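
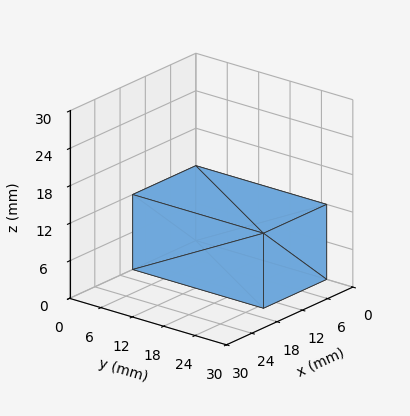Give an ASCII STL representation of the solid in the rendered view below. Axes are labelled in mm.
Reading the render: the shape is a rectangular box, roughly 15 × 25 mm footprint and 12 mm tall (dimensions read to the nearest mm from the axis ticks). For the STL, each face is triangulated and given an outward normal.

solid part
  facet normal 0.0000 0.0000 -1.0000
    outer loop
      vertex 15.000 25.000 0.000
      vertex 15.000 0.000 0.000
      vertex 0.000 0.000 0.000
    endloop
  endfacet
  facet normal 0.0000 0.0000 -1.0000
    outer loop
      vertex 0.000 25.000 0.000
      vertex 15.000 25.000 0.000
      vertex 0.000 0.000 0.000
    endloop
  endfacet
  facet normal 0.0000 0.0000 1.0000
    outer loop
      vertex 0.000 0.000 12.000
      vertex 15.000 0.000 12.000
      vertex 15.000 25.000 12.000
    endloop
  endfacet
  facet normal 0.0000 0.0000 1.0000
    outer loop
      vertex 0.000 0.000 12.000
      vertex 15.000 25.000 12.000
      vertex 0.000 25.000 12.000
    endloop
  endfacet
  facet normal 0.0000 -1.0000 0.0000
    outer loop
      vertex 0.000 0.000 0.000
      vertex 15.000 0.000 0.000
      vertex 15.000 0.000 12.000
    endloop
  endfacet
  facet normal 0.0000 -1.0000 0.0000
    outer loop
      vertex 0.000 0.000 0.000
      vertex 15.000 0.000 12.000
      vertex 0.000 0.000 12.000
    endloop
  endfacet
  facet normal 0.0000 1.0000 0.0000
    outer loop
      vertex 15.000 25.000 12.000
      vertex 15.000 25.000 0.000
      vertex 0.000 25.000 0.000
    endloop
  endfacet
  facet normal 0.0000 1.0000 0.0000
    outer loop
      vertex 0.000 25.000 12.000
      vertex 15.000 25.000 12.000
      vertex 0.000 25.000 0.000
    endloop
  endfacet
  facet normal -1.0000 0.0000 0.0000
    outer loop
      vertex 0.000 25.000 12.000
      vertex 0.000 25.000 0.000
      vertex 0.000 0.000 0.000
    endloop
  endfacet
  facet normal -1.0000 0.0000 0.0000
    outer loop
      vertex 0.000 0.000 12.000
      vertex 0.000 25.000 12.000
      vertex 0.000 0.000 0.000
    endloop
  endfacet
  facet normal 1.0000 0.0000 0.0000
    outer loop
      vertex 15.000 0.000 0.000
      vertex 15.000 25.000 0.000
      vertex 15.000 25.000 12.000
    endloop
  endfacet
  facet normal 1.0000 0.0000 0.0000
    outer loop
      vertex 15.000 0.000 0.000
      vertex 15.000 25.000 12.000
      vertex 15.000 0.000 12.000
    endloop
  endfacet
endsolid part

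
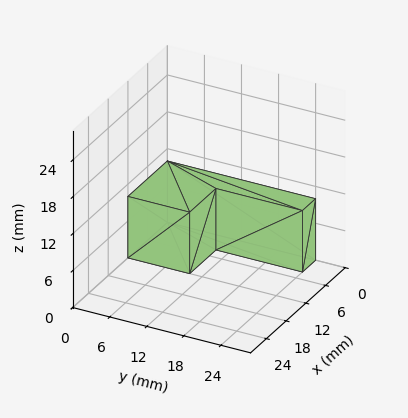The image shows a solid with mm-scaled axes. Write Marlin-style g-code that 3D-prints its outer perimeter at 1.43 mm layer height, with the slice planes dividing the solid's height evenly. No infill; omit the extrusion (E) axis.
Reading the render: the shape is an L-shaped prism: outer 12 × 24 mm, arm thicknesses ≈ 10 mm (horizontal) and 4 mm (vertical), extruded 10 mm in z (dimensions read to the nearest mm from the axis ticks). For the g-code, the solid's height is divided into equal slices at the stated Δz and each level perimeter traced with G1 moves after a G0 lift.

; perimeter-only toolpath
G21 ; units = mm
G90 ; absolute positioning
G28 ; home
; layer 1
G0 Z1.43
G0 X0.00 Y0.00
G1 X12.00 Y0.00
G1 X12.00 Y10.00
G1 X4.00 Y10.00
G1 X4.00 Y24.00
G1 X0.00 Y24.00
G1 X0.00 Y0.00
; layer 2
G0 Z2.86
G0 X0.00 Y0.00
G1 X12.00 Y0.00
G1 X12.00 Y10.00
G1 X4.00 Y10.00
G1 X4.00 Y24.00
G1 X0.00 Y24.00
G1 X0.00 Y0.00
; layer 3
G0 Z4.29
G0 X0.00 Y0.00
G1 X12.00 Y0.00
G1 X12.00 Y10.00
G1 X4.00 Y10.00
G1 X4.00 Y24.00
G1 X0.00 Y24.00
G1 X0.00 Y0.00
; layer 4
G0 Z5.71
G0 X0.00 Y0.00
G1 X12.00 Y0.00
G1 X12.00 Y10.00
G1 X4.00 Y10.00
G1 X4.00 Y24.00
G1 X0.00 Y24.00
G1 X0.00 Y0.00
; layer 5
G0 Z7.14
G0 X0.00 Y0.00
G1 X12.00 Y0.00
G1 X12.00 Y10.00
G1 X4.00 Y10.00
G1 X4.00 Y24.00
G1 X0.00 Y24.00
G1 X0.00 Y0.00
; layer 6
G0 Z8.57
G0 X0.00 Y0.00
G1 X12.00 Y0.00
G1 X12.00 Y10.00
G1 X4.00 Y10.00
G1 X4.00 Y24.00
G1 X0.00 Y24.00
G1 X0.00 Y0.00
; layer 7
G0 Z10.00
G0 X0.00 Y0.00
G1 X12.00 Y0.00
G1 X12.00 Y10.00
G1 X4.00 Y10.00
G1 X4.00 Y24.00
G1 X0.00 Y24.00
G1 X0.00 Y0.00
M2 ; end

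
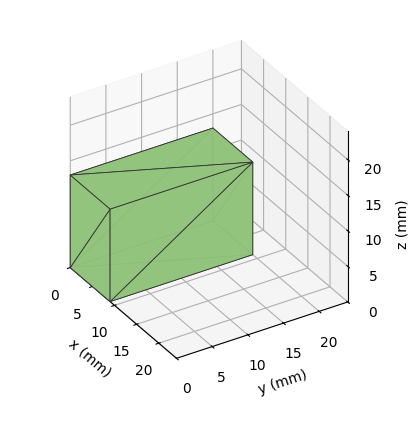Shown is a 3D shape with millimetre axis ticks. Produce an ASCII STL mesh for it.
Reading the render: the shape is a rectangular box, roughly 9 × 20 mm footprint and 13 mm tall (dimensions read to the nearest mm from the axis ticks). For the STL, each face is triangulated and given an outward normal.

solid part
  facet normal 0.0000 0.0000 -1.0000
    outer loop
      vertex 9.0 20.0 0.0
      vertex 9.0 0.0 0.0
      vertex 0.0 0.0 0.0
    endloop
  endfacet
  facet normal 0.0000 0.0000 -1.0000
    outer loop
      vertex 0.0 20.0 0.0
      vertex 9.0 20.0 0.0
      vertex 0.0 0.0 0.0
    endloop
  endfacet
  facet normal 0.0000 0.0000 1.0000
    outer loop
      vertex 0.0 0.0 13.0
      vertex 9.0 0.0 13.0
      vertex 9.0 20.0 13.0
    endloop
  endfacet
  facet normal 0.0000 0.0000 1.0000
    outer loop
      vertex 0.0 0.0 13.0
      vertex 9.0 20.0 13.0
      vertex 0.0 20.0 13.0
    endloop
  endfacet
  facet normal 0.0000 -1.0000 0.0000
    outer loop
      vertex 0.0 0.0 0.0
      vertex 9.0 0.0 0.0
      vertex 9.0 0.0 13.0
    endloop
  endfacet
  facet normal 0.0000 -1.0000 0.0000
    outer loop
      vertex 0.0 0.0 0.0
      vertex 9.0 0.0 13.0
      vertex 0.0 0.0 13.0
    endloop
  endfacet
  facet normal 0.0000 1.0000 0.0000
    outer loop
      vertex 9.0 20.0 13.0
      vertex 9.0 20.0 0.0
      vertex 0.0 20.0 0.0
    endloop
  endfacet
  facet normal 0.0000 1.0000 0.0000
    outer loop
      vertex 0.0 20.0 13.0
      vertex 9.0 20.0 13.0
      vertex 0.0 20.0 0.0
    endloop
  endfacet
  facet normal -1.0000 0.0000 0.0000
    outer loop
      vertex 0.0 20.0 13.0
      vertex 0.0 20.0 0.0
      vertex 0.0 0.0 0.0
    endloop
  endfacet
  facet normal -1.0000 0.0000 0.0000
    outer loop
      vertex 0.0 0.0 13.0
      vertex 0.0 20.0 13.0
      vertex 0.0 0.0 0.0
    endloop
  endfacet
  facet normal 1.0000 0.0000 0.0000
    outer loop
      vertex 9.0 0.0 0.0
      vertex 9.0 20.0 0.0
      vertex 9.0 20.0 13.0
    endloop
  endfacet
  facet normal 1.0000 0.0000 0.0000
    outer loop
      vertex 9.0 0.0 0.0
      vertex 9.0 20.0 13.0
      vertex 9.0 0.0 13.0
    endloop
  endfacet
endsolid part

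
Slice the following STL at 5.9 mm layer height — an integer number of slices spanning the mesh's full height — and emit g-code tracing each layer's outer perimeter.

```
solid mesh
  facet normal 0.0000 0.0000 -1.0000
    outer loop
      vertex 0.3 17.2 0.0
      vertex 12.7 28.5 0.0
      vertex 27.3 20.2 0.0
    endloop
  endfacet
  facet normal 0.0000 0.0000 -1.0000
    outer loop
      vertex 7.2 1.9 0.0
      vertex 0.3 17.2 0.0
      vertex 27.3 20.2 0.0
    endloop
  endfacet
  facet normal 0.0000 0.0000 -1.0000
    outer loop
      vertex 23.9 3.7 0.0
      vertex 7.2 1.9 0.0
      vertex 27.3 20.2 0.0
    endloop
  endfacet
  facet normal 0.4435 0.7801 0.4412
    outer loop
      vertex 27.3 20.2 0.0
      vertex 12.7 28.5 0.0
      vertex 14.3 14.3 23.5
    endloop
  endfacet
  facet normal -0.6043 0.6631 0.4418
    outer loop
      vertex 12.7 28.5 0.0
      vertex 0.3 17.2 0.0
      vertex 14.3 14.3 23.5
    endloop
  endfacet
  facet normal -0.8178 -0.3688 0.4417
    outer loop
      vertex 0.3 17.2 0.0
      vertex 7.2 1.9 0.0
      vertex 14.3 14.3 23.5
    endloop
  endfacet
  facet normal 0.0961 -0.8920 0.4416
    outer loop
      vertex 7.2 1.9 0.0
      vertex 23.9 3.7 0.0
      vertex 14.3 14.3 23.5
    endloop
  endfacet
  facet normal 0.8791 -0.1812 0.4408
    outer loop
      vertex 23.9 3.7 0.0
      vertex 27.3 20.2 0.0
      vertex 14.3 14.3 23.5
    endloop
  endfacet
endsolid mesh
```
; perimeter-only toolpath
G21 ; units = mm
G90 ; absolute positioning
G28 ; home
; layer 1
G0 Z5.9
G0 X24.1 Y18.7
G1 X13.1 Y24.9
G1 X3.8 Y16.5
G1 X9.0 Y5.0
G1 X21.5 Y6.4
G1 X24.1 Y18.7
; layer 2
G0 Z11.8
G0 X20.8 Y17.2
G1 X13.5 Y21.4
G1 X7.3 Y15.8
G1 X10.8 Y8.1
G1 X19.1 Y9.0
G1 X20.8 Y17.2
; layer 3
G0 Z17.6
G0 X17.6 Y15.8
G1 X13.9 Y17.9
G1 X10.8 Y15.0
G1 X12.5 Y11.2
G1 X16.7 Y11.7
G1 X17.6 Y15.8
M2 ; end

The solid is a regular 5-sided pyramid, base circumscribed radius ≈ 14.3 mm, apex at z ≈ 23.5 mm. Slicing at Δz = 5.9 mm — 4 equal slices spanning the solid's height, so layer i sits at z = i·h/4 — gives 3 non-empty perimeters. Each is a 5-segment closed polygon; G0 lifts to the layer z and rapids to the start vertex, then G1 traces the edges. The cross-section shrinks linearly with z (the slice at the apex is degenerate and omitted).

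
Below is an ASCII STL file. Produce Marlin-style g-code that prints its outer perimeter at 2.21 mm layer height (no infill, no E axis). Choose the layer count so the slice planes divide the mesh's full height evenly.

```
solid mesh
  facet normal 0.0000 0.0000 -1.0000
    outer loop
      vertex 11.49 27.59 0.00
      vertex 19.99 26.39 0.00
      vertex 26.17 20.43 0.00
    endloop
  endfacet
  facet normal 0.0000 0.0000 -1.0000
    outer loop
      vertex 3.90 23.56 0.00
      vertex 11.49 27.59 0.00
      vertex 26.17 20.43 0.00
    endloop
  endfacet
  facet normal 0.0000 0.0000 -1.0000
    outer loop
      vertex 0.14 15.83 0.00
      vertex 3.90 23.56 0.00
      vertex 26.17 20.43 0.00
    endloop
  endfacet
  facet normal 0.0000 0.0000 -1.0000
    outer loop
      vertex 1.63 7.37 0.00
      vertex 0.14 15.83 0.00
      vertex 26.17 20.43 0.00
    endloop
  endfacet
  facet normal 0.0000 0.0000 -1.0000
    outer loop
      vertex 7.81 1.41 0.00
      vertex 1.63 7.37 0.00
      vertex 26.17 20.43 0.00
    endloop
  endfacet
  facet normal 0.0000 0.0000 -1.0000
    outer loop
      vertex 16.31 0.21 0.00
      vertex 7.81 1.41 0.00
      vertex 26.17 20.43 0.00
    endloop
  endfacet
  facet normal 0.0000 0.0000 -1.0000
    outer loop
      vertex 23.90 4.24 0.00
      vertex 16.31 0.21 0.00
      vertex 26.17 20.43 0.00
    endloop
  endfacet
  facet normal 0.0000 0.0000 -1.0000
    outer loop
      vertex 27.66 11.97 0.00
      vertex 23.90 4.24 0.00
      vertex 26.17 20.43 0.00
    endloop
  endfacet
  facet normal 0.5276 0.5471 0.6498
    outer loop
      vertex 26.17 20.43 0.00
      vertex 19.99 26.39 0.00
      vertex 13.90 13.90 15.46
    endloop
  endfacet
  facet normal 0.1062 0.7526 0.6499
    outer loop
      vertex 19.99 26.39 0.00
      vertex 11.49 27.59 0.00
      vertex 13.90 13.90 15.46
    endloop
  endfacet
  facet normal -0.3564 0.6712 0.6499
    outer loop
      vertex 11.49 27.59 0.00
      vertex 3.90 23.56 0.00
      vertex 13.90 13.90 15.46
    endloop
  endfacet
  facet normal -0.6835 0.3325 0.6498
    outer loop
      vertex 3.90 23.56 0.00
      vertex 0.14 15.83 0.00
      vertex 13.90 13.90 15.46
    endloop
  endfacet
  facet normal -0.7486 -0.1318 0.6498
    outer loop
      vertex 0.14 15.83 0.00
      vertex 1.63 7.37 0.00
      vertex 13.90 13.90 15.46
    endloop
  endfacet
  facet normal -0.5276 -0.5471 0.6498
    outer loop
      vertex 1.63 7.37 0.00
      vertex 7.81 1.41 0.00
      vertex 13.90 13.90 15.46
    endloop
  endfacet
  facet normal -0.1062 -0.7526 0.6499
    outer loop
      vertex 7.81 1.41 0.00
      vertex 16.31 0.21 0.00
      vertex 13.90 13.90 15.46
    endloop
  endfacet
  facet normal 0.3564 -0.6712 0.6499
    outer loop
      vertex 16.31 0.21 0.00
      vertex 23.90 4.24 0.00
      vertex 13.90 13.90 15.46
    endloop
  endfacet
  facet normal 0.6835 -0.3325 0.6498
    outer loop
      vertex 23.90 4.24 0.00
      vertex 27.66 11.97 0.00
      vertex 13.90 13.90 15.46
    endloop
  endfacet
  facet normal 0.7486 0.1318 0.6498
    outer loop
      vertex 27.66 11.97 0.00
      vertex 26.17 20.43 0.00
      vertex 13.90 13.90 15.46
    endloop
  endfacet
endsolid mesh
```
; perimeter-only toolpath
G21 ; units = mm
G90 ; absolute positioning
G28 ; home
; layer 1
G0 Z2.21
G0 X24.42 Y19.50
G1 X19.12 Y24.61
G1 X11.83 Y25.63
G1 X5.33 Y22.18
G1 X2.11 Y15.55
G1 X3.38 Y8.30
G1 X8.68 Y3.19
G1 X15.97 Y2.17
G1 X22.47 Y5.62
G1 X25.69 Y12.25
G1 X24.42 Y19.50
; layer 2
G0 Z4.42
G0 X22.66 Y18.56
G1 X18.25 Y22.82
G1 X12.18 Y23.68
G1 X6.76 Y20.80
G1 X4.07 Y15.28
G1 X5.14 Y9.24
G1 X9.55 Y4.98
G1 X15.62 Y4.12
G1 X21.04 Y7.00
G1 X23.73 Y12.52
G1 X22.66 Y18.56
; layer 3
G0 Z6.63
G0 X20.91 Y17.63
G1 X17.38 Y21.04
G1 X12.52 Y21.72
G1 X8.19 Y19.42
G1 X6.04 Y15.00
G1 X6.89 Y10.17
G1 X10.42 Y6.76
G1 X15.28 Y6.08
G1 X19.61 Y8.38
G1 X21.76 Y12.80
G1 X20.91 Y17.63
; layer 4
G0 Z8.83
G0 X19.16 Y16.70
G1 X16.51 Y19.25
G1 X12.87 Y19.77
G1 X9.61 Y18.04
G1 X8.00 Y14.73
G1 X8.64 Y11.10
G1 X11.29 Y8.55
G1 X14.93 Y8.03
G1 X18.19 Y9.76
G1 X19.80 Y13.07
G1 X19.16 Y16.70
; layer 5
G0 Z11.04
G0 X17.41 Y15.77
G1 X15.64 Y17.47
G1 X13.21 Y17.81
G1 X11.04 Y16.66
G1 X9.97 Y14.45
G1 X10.39 Y12.03
G1 X12.16 Y10.33
G1 X14.59 Y9.99
G1 X16.76 Y11.14
G1 X17.83 Y13.35
G1 X17.41 Y15.77
; layer 6
G0 Z13.25
G0 X15.65 Y14.83
G1 X14.77 Y15.68
G1 X13.56 Y15.86
G1 X12.47 Y15.28
G1 X11.93 Y14.18
G1 X12.15 Y12.97
G1 X13.03 Y12.12
G1 X14.24 Y11.94
G1 X15.33 Y12.52
G1 X15.87 Y13.62
G1 X15.65 Y14.83
M2 ; end

The solid is a regular 10-sided pyramid, base circumscribed radius ≈ 13.9 mm, apex at z ≈ 15.5 mm. Slicing at Δz = 2.21 mm — 7 equal slices spanning the solid's height, so layer i sits at z = i·h/7 — gives 6 non-empty perimeters. Each is a 10-segment closed polygon; G0 lifts to the layer z and rapids to the start vertex, then G1 traces the edges. The cross-section shrinks linearly with z (the slice at the apex is degenerate and omitted).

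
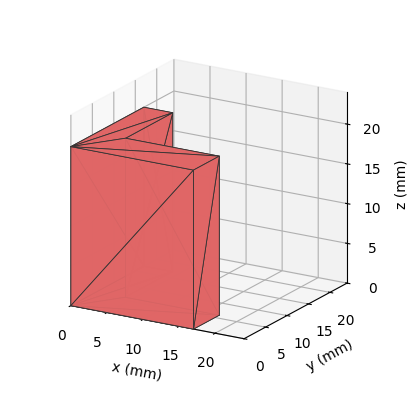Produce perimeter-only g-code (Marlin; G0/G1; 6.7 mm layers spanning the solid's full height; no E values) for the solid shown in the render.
Reading the render: the shape is an L-shaped prism: outer 17 × 17 mm, arm thicknesses ≈ 6 mm (horizontal) and 4 mm (vertical), extruded 20 mm in z (dimensions read to the nearest mm from the axis ticks). For the g-code, the solid's height is divided into equal slices at the stated Δz and each level perimeter traced with G1 moves after a G0 lift.

; perimeter-only toolpath
G21 ; units = mm
G90 ; absolute positioning
G28 ; home
; layer 1
G0 Z6.7
G0 X0.0 Y0.0
G1 X17.0 Y0.0
G1 X17.0 Y6.0
G1 X4.0 Y6.0
G1 X4.0 Y17.0
G1 X0.0 Y17.0
G1 X0.0 Y0.0
; layer 2
G0 Z13.3
G0 X0.0 Y0.0
G1 X17.0 Y0.0
G1 X17.0 Y6.0
G1 X4.0 Y6.0
G1 X4.0 Y17.0
G1 X0.0 Y17.0
G1 X0.0 Y0.0
; layer 3
G0 Z20.0
G0 X0.0 Y0.0
G1 X17.0 Y0.0
G1 X17.0 Y6.0
G1 X4.0 Y6.0
G1 X4.0 Y17.0
G1 X0.0 Y17.0
G1 X0.0 Y0.0
M2 ; end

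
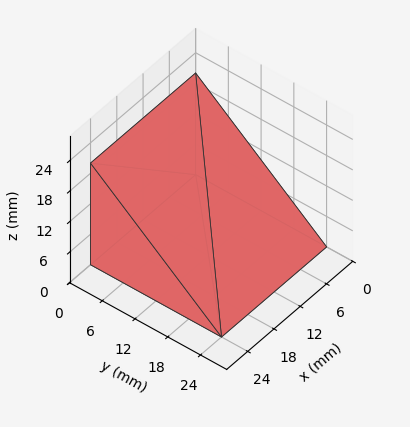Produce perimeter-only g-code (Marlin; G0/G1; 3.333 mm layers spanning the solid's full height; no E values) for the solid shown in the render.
Reading the render: the shape is a wedge (ramp): 24 × 24 mm base, rising to 20 mm along the y=0 edge and sloping linearly to z=0 at y=24 (dimensions read to the nearest mm from the axis ticks). For the g-code, the solid's height is divided into equal slices at the stated Δz and each level perimeter traced with G1 moves after a G0 lift.

; perimeter-only toolpath
G21 ; units = mm
G90 ; absolute positioning
G28 ; home
; layer 1
G0 Z3.333
G0 X0.000 Y0.000
G1 X24.000 Y0.000
G1 X24.000 Y20.000
G1 X0.000 Y20.000
G1 X0.000 Y0.000
; layer 2
G0 Z6.667
G0 X0.000 Y0.000
G1 X24.000 Y0.000
G1 X24.000 Y16.000
G1 X0.000 Y16.000
G1 X0.000 Y0.000
; layer 3
G0 Z10.000
G0 X0.000 Y0.000
G1 X24.000 Y0.000
G1 X24.000 Y12.000
G1 X0.000 Y12.000
G1 X0.000 Y0.000
; layer 4
G0 Z13.333
G0 X0.000 Y0.000
G1 X24.000 Y0.000
G1 X24.000 Y8.000
G1 X0.000 Y8.000
G1 X0.000 Y0.000
; layer 5
G0 Z16.667
G0 X0.000 Y0.000
G1 X24.000 Y0.000
G1 X24.000 Y4.000
G1 X0.000 Y4.000
G1 X0.000 Y0.000
M2 ; end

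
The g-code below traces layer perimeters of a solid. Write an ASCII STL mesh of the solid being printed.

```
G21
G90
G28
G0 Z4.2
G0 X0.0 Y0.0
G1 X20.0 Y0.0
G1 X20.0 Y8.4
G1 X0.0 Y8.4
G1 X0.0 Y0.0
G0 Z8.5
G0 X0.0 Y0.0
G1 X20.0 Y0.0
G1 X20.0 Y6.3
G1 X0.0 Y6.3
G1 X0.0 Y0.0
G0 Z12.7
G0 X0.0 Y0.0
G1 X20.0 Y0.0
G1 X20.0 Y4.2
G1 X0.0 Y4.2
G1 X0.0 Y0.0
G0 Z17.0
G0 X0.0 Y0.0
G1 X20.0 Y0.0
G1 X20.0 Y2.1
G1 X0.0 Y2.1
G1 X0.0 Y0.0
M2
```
solid part
  facet normal 0.0000 0.0000 -1.0000
    outer loop
      vertex 20.0 10.5 0.0
      vertex 20.0 0.0 0.0
      vertex 0.0 0.0 0.0
    endloop
  endfacet
  facet normal 0.0000 0.0000 -1.0000
    outer loop
      vertex 0.0 10.5 0.0
      vertex 20.0 10.5 0.0
      vertex 0.0 0.0 0.0
    endloop
  endfacet
  facet normal 0.0000 -1.0000 0.0000
    outer loop
      vertex 0.0 0.0 0.0
      vertex 20.0 0.0 0.0
      vertex 20.0 0.0 21.2
    endloop
  endfacet
  facet normal 0.0000 -1.0000 0.0000
    outer loop
      vertex 0.0 0.0 0.0
      vertex 20.0 0.0 21.2
      vertex 0.0 0.0 21.2
    endloop
  endfacet
  facet normal 0.0000 0.8961 0.4438
    outer loop
      vertex 0.0 0.0 21.2
      vertex 20.0 0.0 21.2
      vertex 20.0 10.5 0.0
    endloop
  endfacet
  facet normal 0.0000 0.8961 0.4438
    outer loop
      vertex 0.0 0.0 21.2
      vertex 20.0 10.5 0.0
      vertex 0.0 10.5 0.0
    endloop
  endfacet
  facet normal -1.0000 0.0000 0.0000
    outer loop
      vertex 0.0 0.0 21.2
      vertex 0.0 10.5 0.0
      vertex 0.0 0.0 0.0
    endloop
  endfacet
  facet normal 1.0000 0.0000 0.0000
    outer loop
      vertex 20.0 0.0 0.0
      vertex 20.0 10.5 0.0
      vertex 20.0 0.0 21.2
    endloop
  endfacet
endsolid part

The G0 Z moves step by Δz≈4.2 mm. The G1 loops shrink linearly with z, so the solid tapers from its base footprint up to z≈21.2. Closing with a flat bottom cap and the tapered top and triangulating gives 8 facets — a wedge (ramp): 20 × 10.5 mm base, rising to 21.2 mm along the y=0 edge and sloping linearly to z=0 at y=10.5.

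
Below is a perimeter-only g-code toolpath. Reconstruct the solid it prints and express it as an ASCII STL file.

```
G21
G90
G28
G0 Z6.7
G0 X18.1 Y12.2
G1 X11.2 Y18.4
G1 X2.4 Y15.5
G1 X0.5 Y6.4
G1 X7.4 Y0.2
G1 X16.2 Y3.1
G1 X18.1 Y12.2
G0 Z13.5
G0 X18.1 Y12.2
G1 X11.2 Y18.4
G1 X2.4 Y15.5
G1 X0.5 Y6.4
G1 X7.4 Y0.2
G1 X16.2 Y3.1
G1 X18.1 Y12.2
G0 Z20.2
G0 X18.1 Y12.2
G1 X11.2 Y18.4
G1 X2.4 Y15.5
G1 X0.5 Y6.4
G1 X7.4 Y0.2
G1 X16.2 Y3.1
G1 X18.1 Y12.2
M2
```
solid part
  facet normal 0.0000 0.0000 -1.0000
    outer loop
      vertex 2.4 15.5 0.0
      vertex 11.2 18.4 0.0
      vertex 18.1 12.2 0.0
    endloop
  endfacet
  facet normal 0.0000 0.0000 -1.0000
    outer loop
      vertex 0.5 6.4 0.0
      vertex 2.4 15.5 0.0
      vertex 18.1 12.2 0.0
    endloop
  endfacet
  facet normal 0.0000 0.0000 -1.0000
    outer loop
      vertex 7.4 0.2 0.0
      vertex 0.5 6.4 0.0
      vertex 18.1 12.2 0.0
    endloop
  endfacet
  facet normal 0.0000 0.0000 -1.0000
    outer loop
      vertex 16.2 3.1 0.0
      vertex 7.4 0.2 0.0
      vertex 18.1 12.2 0.0
    endloop
  endfacet
  facet normal 0.0000 0.0000 1.0000
    outer loop
      vertex 18.1 12.2 20.2
      vertex 11.2 18.4 20.2
      vertex 2.4 15.5 20.2
    endloop
  endfacet
  facet normal 0.0000 0.0000 1.0000
    outer loop
      vertex 18.1 12.2 20.2
      vertex 2.4 15.5 20.2
      vertex 0.5 6.4 20.2
    endloop
  endfacet
  facet normal 0.0000 0.0000 1.0000
    outer loop
      vertex 18.1 12.2 20.2
      vertex 0.5 6.4 20.2
      vertex 7.4 0.2 20.2
    endloop
  endfacet
  facet normal 0.0000 0.0000 1.0000
    outer loop
      vertex 18.1 12.2 20.2
      vertex 7.4 0.2 20.2
      vertex 16.2 3.1 20.2
    endloop
  endfacet
  facet normal 0.6684 0.7438 0.0000
    outer loop
      vertex 18.1 12.2 0.0
      vertex 11.2 18.4 0.0
      vertex 11.2 18.4 20.2
    endloop
  endfacet
  facet normal 0.6684 0.7438 0.0000
    outer loop
      vertex 18.1 12.2 0.0
      vertex 11.2 18.4 20.2
      vertex 18.1 12.2 20.2
    endloop
  endfacet
  facet normal -0.3130 0.9498 0.0000
    outer loop
      vertex 11.2 18.4 0.0
      vertex 2.4 15.5 0.0
      vertex 2.4 15.5 20.2
    endloop
  endfacet
  facet normal -0.3130 0.9498 0.0000
    outer loop
      vertex 11.2 18.4 0.0
      vertex 2.4 15.5 20.2
      vertex 11.2 18.4 20.2
    endloop
  endfacet
  facet normal -0.9789 0.2044 0.0000
    outer loop
      vertex 2.4 15.5 0.0
      vertex 0.5 6.4 0.0
      vertex 0.5 6.4 20.2
    endloop
  endfacet
  facet normal -0.9789 0.2044 0.0000
    outer loop
      vertex 2.4 15.5 0.0
      vertex 0.5 6.4 20.2
      vertex 2.4 15.5 20.2
    endloop
  endfacet
  facet normal -0.6684 -0.7438 0.0000
    outer loop
      vertex 0.5 6.4 0.0
      vertex 7.4 0.2 0.0
      vertex 7.4 0.2 20.2
    endloop
  endfacet
  facet normal -0.6684 -0.7438 0.0000
    outer loop
      vertex 0.5 6.4 0.0
      vertex 7.4 0.2 20.2
      vertex 0.5 6.4 20.2
    endloop
  endfacet
  facet normal 0.3130 -0.9498 0.0000
    outer loop
      vertex 7.4 0.2 0.0
      vertex 16.2 3.1 0.0
      vertex 16.2 3.1 20.2
    endloop
  endfacet
  facet normal 0.3130 -0.9498 0.0000
    outer loop
      vertex 7.4 0.2 0.0
      vertex 16.2 3.1 20.2
      vertex 7.4 0.2 20.2
    endloop
  endfacet
  facet normal 0.9789 -0.2044 0.0000
    outer loop
      vertex 16.2 3.1 0.0
      vertex 18.1 12.2 0.0
      vertex 18.1 12.2 20.2
    endloop
  endfacet
  facet normal 0.9789 -0.2044 0.0000
    outer loop
      vertex 16.2 3.1 0.0
      vertex 18.1 12.2 20.2
      vertex 16.2 3.1 20.2
    endloop
  endfacet
endsolid part

The G0 Z moves step by Δz≈6.7 mm. Every layer's G1 loop is the same polygon, so the solid is a straight extrusion of it from z=0 to z≈20.2. Closing with flat bottom and top caps and triangulating gives 20 facets — a regular 6-sided prism (a cylinder approximated with 6 flat sides), circumscribed radius ≈ 9.3 mm, height ≈ 20.2 mm.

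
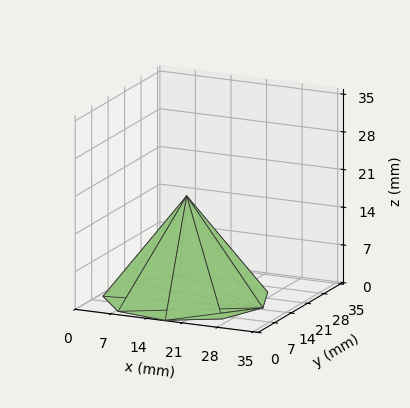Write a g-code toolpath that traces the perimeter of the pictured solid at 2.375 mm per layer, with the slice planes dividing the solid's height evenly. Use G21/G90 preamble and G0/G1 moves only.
Reading the render: the shape is a regular 9-sided pyramid, base circumscribed radius ≈ 15 mm, apex at z ≈ 19 mm (dimensions read to the nearest mm from the axis ticks). For the g-code, the solid's height is divided into equal slices at the stated Δz and each level perimeter traced with G1 moves after a G0 lift.

; perimeter-only toolpath
G21 ; units = mm
G90 ; absolute positioning
G28 ; home
; layer 1
G0 Z2.375
G0 X28.125 Y15.000
G1 X25.055 Y23.437
G1 X17.279 Y27.925
G1 X8.438 Y26.366
G1 X2.667 Y19.489
G1 X2.667 Y10.511
G1 X8.438 Y3.634
G1 X17.279 Y2.075
G1 X25.055 Y6.563
G1 X28.125 Y15.000
; layer 2
G0 Z4.750
G0 X26.250 Y15.000
G1 X23.618 Y22.232
G1 X16.954 Y26.079
G1 X9.375 Y24.742
G1 X4.429 Y18.848
G1 X4.429 Y11.152
G1 X9.375 Y5.258
G1 X16.954 Y3.921
G1 X23.618 Y7.768
G1 X26.250 Y15.000
; layer 3
G0 Z7.125
G0 X24.375 Y15.000
G1 X22.182 Y21.026
G1 X16.628 Y24.232
G1 X10.312 Y23.119
G1 X6.191 Y18.206
G1 X6.191 Y11.794
G1 X10.312 Y6.881
G1 X16.628 Y5.768
G1 X22.182 Y8.974
G1 X24.375 Y15.000
; layer 4
G0 Z9.500
G0 X22.500 Y15.000
G1 X20.745 Y19.821
G1 X16.303 Y22.386
G1 X11.250 Y21.495
G1 X7.952 Y17.565
G1 X7.952 Y12.435
G1 X11.250 Y8.505
G1 X16.303 Y7.614
G1 X20.745 Y10.179
G1 X22.500 Y15.000
; layer 5
G0 Z11.875
G0 X20.625 Y15.000
G1 X19.309 Y18.616
G1 X15.977 Y20.540
G1 X12.188 Y19.871
G1 X9.714 Y16.924
G1 X9.714 Y13.076
G1 X12.188 Y10.129
G1 X15.977 Y9.460
G1 X19.309 Y11.384
G1 X20.625 Y15.000
; layer 6
G0 Z14.250
G0 X18.750 Y15.000
G1 X17.873 Y17.410
G1 X15.651 Y18.693
G1 X13.125 Y18.247
G1 X11.476 Y16.282
G1 X11.476 Y13.717
G1 X13.125 Y11.752
G1 X15.651 Y11.307
G1 X17.873 Y12.589
G1 X18.750 Y15.000
; layer 7
G0 Z16.625
G0 X16.875 Y15.000
G1 X16.436 Y16.205
G1 X15.326 Y16.846
G1 X14.062 Y16.624
G1 X13.238 Y15.641
G1 X13.238 Y14.359
G1 X14.062 Y13.376
G1 X15.326 Y13.153
G1 X16.436 Y13.795
G1 X16.875 Y15.000
M2 ; end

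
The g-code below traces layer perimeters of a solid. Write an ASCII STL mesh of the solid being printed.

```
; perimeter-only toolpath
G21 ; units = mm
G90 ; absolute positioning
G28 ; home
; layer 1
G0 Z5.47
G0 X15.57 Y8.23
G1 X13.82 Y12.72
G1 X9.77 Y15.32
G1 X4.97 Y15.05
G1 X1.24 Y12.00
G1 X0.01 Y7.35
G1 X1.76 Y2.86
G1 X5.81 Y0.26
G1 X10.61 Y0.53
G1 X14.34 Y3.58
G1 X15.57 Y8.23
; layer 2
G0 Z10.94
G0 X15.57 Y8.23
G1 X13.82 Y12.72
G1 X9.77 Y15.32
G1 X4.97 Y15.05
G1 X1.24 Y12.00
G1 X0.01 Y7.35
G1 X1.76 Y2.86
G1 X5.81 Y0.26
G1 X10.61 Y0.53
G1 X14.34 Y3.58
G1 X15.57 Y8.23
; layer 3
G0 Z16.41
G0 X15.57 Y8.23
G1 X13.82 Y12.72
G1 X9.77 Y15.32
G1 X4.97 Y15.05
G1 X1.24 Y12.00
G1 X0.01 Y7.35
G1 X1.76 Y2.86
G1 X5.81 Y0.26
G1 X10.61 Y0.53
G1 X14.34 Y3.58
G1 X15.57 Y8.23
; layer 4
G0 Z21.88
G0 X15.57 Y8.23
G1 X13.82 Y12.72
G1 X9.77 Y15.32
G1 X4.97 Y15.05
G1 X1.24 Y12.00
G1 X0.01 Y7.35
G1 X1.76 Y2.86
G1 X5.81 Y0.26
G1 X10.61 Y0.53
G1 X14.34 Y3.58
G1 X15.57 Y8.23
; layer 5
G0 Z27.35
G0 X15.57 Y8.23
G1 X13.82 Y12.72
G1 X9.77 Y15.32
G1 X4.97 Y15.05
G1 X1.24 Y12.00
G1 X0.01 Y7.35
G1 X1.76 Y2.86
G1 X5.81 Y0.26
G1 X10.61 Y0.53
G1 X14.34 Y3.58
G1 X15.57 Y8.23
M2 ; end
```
solid part
  facet normal 0.0000 0.0000 -1.0000
    outer loop
      vertex 9.77 15.32 0.00
      vertex 13.82 12.72 0.00
      vertex 15.57 8.23 0.00
    endloop
  endfacet
  facet normal 0.0000 0.0000 -1.0000
    outer loop
      vertex 4.97 15.05 0.00
      vertex 9.77 15.32 0.00
      vertex 15.57 8.23 0.00
    endloop
  endfacet
  facet normal 0.0000 0.0000 -1.0000
    outer loop
      vertex 1.24 12.00 0.00
      vertex 4.97 15.05 0.00
      vertex 15.57 8.23 0.00
    endloop
  endfacet
  facet normal 0.0000 0.0000 -1.0000
    outer loop
      vertex 0.01 7.35 0.00
      vertex 1.24 12.00 0.00
      vertex 15.57 8.23 0.00
    endloop
  endfacet
  facet normal 0.0000 0.0000 -1.0000
    outer loop
      vertex 1.76 2.86 0.00
      vertex 0.01 7.35 0.00
      vertex 15.57 8.23 0.00
    endloop
  endfacet
  facet normal 0.0000 0.0000 -1.0000
    outer loop
      vertex 5.81 0.26 0.00
      vertex 1.76 2.86 0.00
      vertex 15.57 8.23 0.00
    endloop
  endfacet
  facet normal 0.0000 0.0000 -1.0000
    outer loop
      vertex 10.61 0.53 0.00
      vertex 5.81 0.26 0.00
      vertex 15.57 8.23 0.00
    endloop
  endfacet
  facet normal 0.0000 0.0000 -1.0000
    outer loop
      vertex 14.34 3.58 0.00
      vertex 10.61 0.53 0.00
      vertex 15.57 8.23 0.00
    endloop
  endfacet
  facet normal 0.0000 0.0000 1.0000
    outer loop
      vertex 15.57 8.23 27.35
      vertex 13.82 12.72 27.35
      vertex 9.77 15.32 27.35
    endloop
  endfacet
  facet normal 0.0000 0.0000 1.0000
    outer loop
      vertex 15.57 8.23 27.35
      vertex 9.77 15.32 27.35
      vertex 4.97 15.05 27.35
    endloop
  endfacet
  facet normal 0.0000 0.0000 1.0000
    outer loop
      vertex 15.57 8.23 27.35
      vertex 4.97 15.05 27.35
      vertex 1.24 12.00 27.35
    endloop
  endfacet
  facet normal 0.0000 0.0000 1.0000
    outer loop
      vertex 15.57 8.23 27.35
      vertex 1.24 12.00 27.35
      vertex 0.01 7.35 27.35
    endloop
  endfacet
  facet normal 0.0000 0.0000 1.0000
    outer loop
      vertex 15.57 8.23 27.35
      vertex 0.01 7.35 27.35
      vertex 1.76 2.86 27.35
    endloop
  endfacet
  facet normal 0.0000 0.0000 1.0000
    outer loop
      vertex 15.57 8.23 27.35
      vertex 1.76 2.86 27.35
      vertex 5.81 0.26 27.35
    endloop
  endfacet
  facet normal 0.0000 0.0000 1.0000
    outer loop
      vertex 15.57 8.23 27.35
      vertex 5.81 0.26 27.35
      vertex 10.61 0.53 27.35
    endloop
  endfacet
  facet normal 0.0000 0.0000 1.0000
    outer loop
      vertex 15.57 8.23 27.35
      vertex 10.61 0.53 27.35
      vertex 14.34 3.58 27.35
    endloop
  endfacet
  facet normal 0.9317 0.3631 0.0000
    outer loop
      vertex 15.57 8.23 0.00
      vertex 13.82 12.72 0.00
      vertex 13.82 12.72 27.35
    endloop
  endfacet
  facet normal 0.9317 0.3631 0.0000
    outer loop
      vertex 15.57 8.23 0.00
      vertex 13.82 12.72 27.35
      vertex 15.57 8.23 27.35
    endloop
  endfacet
  facet normal 0.5402 0.8415 0.0000
    outer loop
      vertex 13.82 12.72 0.00
      vertex 9.77 15.32 0.00
      vertex 9.77 15.32 27.35
    endloop
  endfacet
  facet normal 0.5402 0.8415 0.0000
    outer loop
      vertex 13.82 12.72 0.00
      vertex 9.77 15.32 27.35
      vertex 13.82 12.72 27.35
    endloop
  endfacet
  facet normal -0.0562 0.9984 0.0000
    outer loop
      vertex 9.77 15.32 0.00
      vertex 4.97 15.05 0.00
      vertex 4.97 15.05 27.35
    endloop
  endfacet
  facet normal -0.0562 0.9984 0.0000
    outer loop
      vertex 9.77 15.32 0.00
      vertex 4.97 15.05 27.35
      vertex 9.77 15.32 27.35
    endloop
  endfacet
  facet normal -0.6330 0.7741 0.0000
    outer loop
      vertex 4.97 15.05 0.00
      vertex 1.24 12.00 0.00
      vertex 1.24 12.00 27.35
    endloop
  endfacet
  facet normal -0.6330 0.7741 0.0000
    outer loop
      vertex 4.97 15.05 0.00
      vertex 1.24 12.00 27.35
      vertex 4.97 15.05 27.35
    endloop
  endfacet
  facet normal -0.9668 0.2557 0.0000
    outer loop
      vertex 1.24 12.00 0.00
      vertex 0.01 7.35 0.00
      vertex 0.01 7.35 27.35
    endloop
  endfacet
  facet normal -0.9668 0.2557 0.0000
    outer loop
      vertex 1.24 12.00 0.00
      vertex 0.01 7.35 27.35
      vertex 1.24 12.00 27.35
    endloop
  endfacet
  facet normal -0.9317 -0.3631 0.0000
    outer loop
      vertex 0.01 7.35 0.00
      vertex 1.76 2.86 0.00
      vertex 1.76 2.86 27.35
    endloop
  endfacet
  facet normal -0.9317 -0.3631 0.0000
    outer loop
      vertex 0.01 7.35 0.00
      vertex 1.76 2.86 27.35
      vertex 0.01 7.35 27.35
    endloop
  endfacet
  facet normal -0.5402 -0.8415 0.0000
    outer loop
      vertex 1.76 2.86 0.00
      vertex 5.81 0.26 0.00
      vertex 5.81 0.26 27.35
    endloop
  endfacet
  facet normal -0.5402 -0.8415 0.0000
    outer loop
      vertex 1.76 2.86 0.00
      vertex 5.81 0.26 27.35
      vertex 1.76 2.86 27.35
    endloop
  endfacet
  facet normal 0.0562 -0.9984 0.0000
    outer loop
      vertex 5.81 0.26 0.00
      vertex 10.61 0.53 0.00
      vertex 10.61 0.53 27.35
    endloop
  endfacet
  facet normal 0.0562 -0.9984 0.0000
    outer loop
      vertex 5.81 0.26 0.00
      vertex 10.61 0.53 27.35
      vertex 5.81 0.26 27.35
    endloop
  endfacet
  facet normal 0.6330 -0.7741 0.0000
    outer loop
      vertex 10.61 0.53 0.00
      vertex 14.34 3.58 0.00
      vertex 14.34 3.58 27.35
    endloop
  endfacet
  facet normal 0.6330 -0.7741 0.0000
    outer loop
      vertex 10.61 0.53 0.00
      vertex 14.34 3.58 27.35
      vertex 10.61 0.53 27.35
    endloop
  endfacet
  facet normal 0.9668 -0.2557 0.0000
    outer loop
      vertex 14.34 3.58 0.00
      vertex 15.57 8.23 0.00
      vertex 15.57 8.23 27.35
    endloop
  endfacet
  facet normal 0.9668 -0.2557 0.0000
    outer loop
      vertex 14.34 3.58 0.00
      vertex 15.57 8.23 27.35
      vertex 14.34 3.58 27.35
    endloop
  endfacet
endsolid part

The G0 Z moves step by Δz≈5.47 mm. Every layer's G1 loop is the same polygon, so the solid is a straight extrusion of it from z=0 to z≈27.4. Closing with flat bottom and top caps and triangulating gives 36 facets — a regular 10-sided prism (a cylinder approximated with 10 flat sides), circumscribed radius ≈ 7.79 mm, height ≈ 27.4 mm.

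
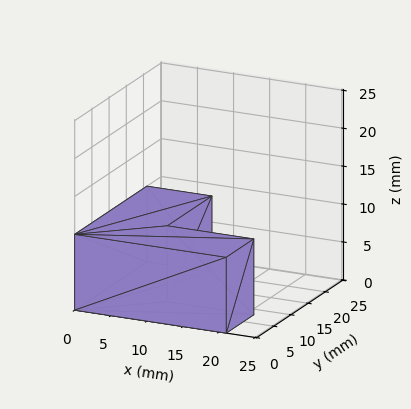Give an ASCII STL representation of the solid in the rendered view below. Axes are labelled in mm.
Reading the render: the shape is an L-shaped prism: outer 21 × 21 mm, arm thicknesses ≈ 8 mm (horizontal) and 9 mm (vertical), extruded 10 mm in z (dimensions read to the nearest mm from the axis ticks). For the STL, each face is triangulated and given an outward normal.

solid part
  facet normal 0.0000 0.0000 -1.0000
    outer loop
      vertex 21.00 8.00 0.00
      vertex 21.00 0.00 0.00
      vertex 0.00 0.00 0.00
    endloop
  endfacet
  facet normal 0.0000 0.0000 -1.0000
    outer loop
      vertex 9.00 8.00 0.00
      vertex 21.00 8.00 0.00
      vertex 0.00 0.00 0.00
    endloop
  endfacet
  facet normal 0.0000 0.0000 -1.0000
    outer loop
      vertex 9.00 21.00 0.00
      vertex 9.00 8.00 0.00
      vertex 0.00 0.00 0.00
    endloop
  endfacet
  facet normal 0.0000 0.0000 -1.0000
    outer loop
      vertex 0.00 21.00 0.00
      vertex 9.00 21.00 0.00
      vertex 0.00 0.00 0.00
    endloop
  endfacet
  facet normal 0.0000 0.0000 1.0000
    outer loop
      vertex 0.00 0.00 10.00
      vertex 21.00 0.00 10.00
      vertex 21.00 8.00 10.00
    endloop
  endfacet
  facet normal 0.0000 0.0000 1.0000
    outer loop
      vertex 0.00 0.00 10.00
      vertex 21.00 8.00 10.00
      vertex 9.00 8.00 10.00
    endloop
  endfacet
  facet normal 0.0000 0.0000 1.0000
    outer loop
      vertex 0.00 0.00 10.00
      vertex 9.00 8.00 10.00
      vertex 9.00 21.00 10.00
    endloop
  endfacet
  facet normal 0.0000 0.0000 1.0000
    outer loop
      vertex 0.00 0.00 10.00
      vertex 9.00 21.00 10.00
      vertex 0.00 21.00 10.00
    endloop
  endfacet
  facet normal 0.0000 -1.0000 0.0000
    outer loop
      vertex 0.00 0.00 0.00
      vertex 21.00 0.00 0.00
      vertex 21.00 0.00 10.00
    endloop
  endfacet
  facet normal 0.0000 -1.0000 0.0000
    outer loop
      vertex 0.00 0.00 0.00
      vertex 21.00 0.00 10.00
      vertex 0.00 0.00 10.00
    endloop
  endfacet
  facet normal 1.0000 0.0000 0.0000
    outer loop
      vertex 21.00 0.00 0.00
      vertex 21.00 8.00 0.00
      vertex 21.00 8.00 10.00
    endloop
  endfacet
  facet normal 1.0000 0.0000 0.0000
    outer loop
      vertex 21.00 0.00 0.00
      vertex 21.00 8.00 10.00
      vertex 21.00 0.00 10.00
    endloop
  endfacet
  facet normal 0.0000 1.0000 0.0000
    outer loop
      vertex 21.00 8.00 0.00
      vertex 9.00 8.00 0.00
      vertex 9.00 8.00 10.00
    endloop
  endfacet
  facet normal 0.0000 1.0000 0.0000
    outer loop
      vertex 21.00 8.00 0.00
      vertex 9.00 8.00 10.00
      vertex 21.00 8.00 10.00
    endloop
  endfacet
  facet normal 1.0000 0.0000 0.0000
    outer loop
      vertex 9.00 8.00 0.00
      vertex 9.00 21.00 0.00
      vertex 9.00 21.00 10.00
    endloop
  endfacet
  facet normal 1.0000 0.0000 0.0000
    outer loop
      vertex 9.00 8.00 0.00
      vertex 9.00 21.00 10.00
      vertex 9.00 8.00 10.00
    endloop
  endfacet
  facet normal 0.0000 1.0000 0.0000
    outer loop
      vertex 9.00 21.00 0.00
      vertex 0.00 21.00 0.00
      vertex 0.00 21.00 10.00
    endloop
  endfacet
  facet normal 0.0000 1.0000 0.0000
    outer loop
      vertex 9.00 21.00 0.00
      vertex 0.00 21.00 10.00
      vertex 9.00 21.00 10.00
    endloop
  endfacet
  facet normal -1.0000 0.0000 0.0000
    outer loop
      vertex 0.00 21.00 0.00
      vertex 0.00 0.00 0.00
      vertex 0.00 0.00 10.00
    endloop
  endfacet
  facet normal -1.0000 0.0000 0.0000
    outer loop
      vertex 0.00 21.00 0.00
      vertex 0.00 0.00 10.00
      vertex 0.00 21.00 10.00
    endloop
  endfacet
endsolid part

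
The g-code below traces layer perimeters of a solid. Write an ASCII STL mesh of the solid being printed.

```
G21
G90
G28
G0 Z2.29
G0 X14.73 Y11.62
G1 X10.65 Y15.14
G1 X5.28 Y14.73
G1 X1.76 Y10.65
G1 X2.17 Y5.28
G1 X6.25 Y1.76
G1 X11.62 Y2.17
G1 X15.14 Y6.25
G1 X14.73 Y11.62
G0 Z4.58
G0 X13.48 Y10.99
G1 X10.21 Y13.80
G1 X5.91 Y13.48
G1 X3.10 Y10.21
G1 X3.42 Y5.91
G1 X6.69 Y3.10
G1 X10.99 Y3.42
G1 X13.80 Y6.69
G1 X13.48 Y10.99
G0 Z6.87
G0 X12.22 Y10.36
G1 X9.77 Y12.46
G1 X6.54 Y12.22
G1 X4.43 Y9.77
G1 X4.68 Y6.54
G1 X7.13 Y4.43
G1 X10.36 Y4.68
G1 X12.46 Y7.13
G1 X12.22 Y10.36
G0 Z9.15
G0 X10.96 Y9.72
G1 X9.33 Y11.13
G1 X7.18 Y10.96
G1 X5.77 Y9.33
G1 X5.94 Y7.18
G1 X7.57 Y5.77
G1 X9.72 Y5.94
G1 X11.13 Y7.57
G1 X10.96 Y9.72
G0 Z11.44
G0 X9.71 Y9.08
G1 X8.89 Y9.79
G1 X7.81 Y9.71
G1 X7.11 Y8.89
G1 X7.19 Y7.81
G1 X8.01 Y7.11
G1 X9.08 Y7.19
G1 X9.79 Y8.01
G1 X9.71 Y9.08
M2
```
solid part
  facet normal 0.0000 0.0000 -1.0000
    outer loop
      vertex 4.64 15.99 0.00
      vertex 11.09 16.48 0.00
      vertex 15.99 12.26 0.00
    endloop
  endfacet
  facet normal 0.0000 0.0000 -1.0000
    outer loop
      vertex 0.42 11.09 0.00
      vertex 4.64 15.99 0.00
      vertex 15.99 12.26 0.00
    endloop
  endfacet
  facet normal 0.0000 0.0000 -1.0000
    outer loop
      vertex 0.91 4.64 0.00
      vertex 0.42 11.09 0.00
      vertex 15.99 12.26 0.00
    endloop
  endfacet
  facet normal 0.0000 0.0000 -1.0000
    outer loop
      vertex 5.81 0.42 0.00
      vertex 0.91 4.64 0.00
      vertex 15.99 12.26 0.00
    endloop
  endfacet
  facet normal 0.0000 0.0000 -1.0000
    outer loop
      vertex 12.26 0.91 0.00
      vertex 5.81 0.42 0.00
      vertex 15.99 12.26 0.00
    endloop
  endfacet
  facet normal 0.0000 0.0000 -1.0000
    outer loop
      vertex 16.48 5.81 0.00
      vertex 12.26 0.91 0.00
      vertex 15.99 12.26 0.00
    endloop
  endfacet
  facet normal 0.5673 0.6587 0.4943
    outer loop
      vertex 15.99 12.26 0.00
      vertex 11.09 16.48 0.00
      vertex 8.45 8.45 13.73
    endloop
  endfacet
  facet normal -0.0658 0.8668 0.4943
    outer loop
      vertex 11.09 16.48 0.00
      vertex 4.64 15.99 0.00
      vertex 8.45 8.45 13.73
    endloop
  endfacet
  facet normal -0.6587 0.5673 0.4943
    outer loop
      vertex 4.64 15.99 0.00
      vertex 0.42 11.09 0.00
      vertex 8.45 8.45 13.73
    endloop
  endfacet
  facet normal -0.8668 -0.0658 0.4943
    outer loop
      vertex 0.42 11.09 0.00
      vertex 0.91 4.64 0.00
      vertex 8.45 8.45 13.73
    endloop
  endfacet
  facet normal -0.5673 -0.6587 0.4943
    outer loop
      vertex 0.91 4.64 0.00
      vertex 5.81 0.42 0.00
      vertex 8.45 8.45 13.73
    endloop
  endfacet
  facet normal 0.0658 -0.8668 0.4943
    outer loop
      vertex 5.81 0.42 0.00
      vertex 12.26 0.91 0.00
      vertex 8.45 8.45 13.73
    endloop
  endfacet
  facet normal 0.6587 -0.5673 0.4943
    outer loop
      vertex 12.26 0.91 0.00
      vertex 16.48 5.81 0.00
      vertex 8.45 8.45 13.73
    endloop
  endfacet
  facet normal 0.8668 0.0658 0.4943
    outer loop
      vertex 16.48 5.81 0.00
      vertex 15.99 12.26 0.00
      vertex 8.45 8.45 13.73
    endloop
  endfacet
endsolid part

The G0 Z moves step by Δz≈2.29 mm. The G1 loops shrink linearly with z, so the solid tapers from its base footprint up to z≈13.7. Closing with a flat bottom cap and the tapered top and triangulating gives 14 facets — a regular 8-sided pyramid, base circumscribed radius ≈ 8.45 mm, apex at z ≈ 13.7 mm.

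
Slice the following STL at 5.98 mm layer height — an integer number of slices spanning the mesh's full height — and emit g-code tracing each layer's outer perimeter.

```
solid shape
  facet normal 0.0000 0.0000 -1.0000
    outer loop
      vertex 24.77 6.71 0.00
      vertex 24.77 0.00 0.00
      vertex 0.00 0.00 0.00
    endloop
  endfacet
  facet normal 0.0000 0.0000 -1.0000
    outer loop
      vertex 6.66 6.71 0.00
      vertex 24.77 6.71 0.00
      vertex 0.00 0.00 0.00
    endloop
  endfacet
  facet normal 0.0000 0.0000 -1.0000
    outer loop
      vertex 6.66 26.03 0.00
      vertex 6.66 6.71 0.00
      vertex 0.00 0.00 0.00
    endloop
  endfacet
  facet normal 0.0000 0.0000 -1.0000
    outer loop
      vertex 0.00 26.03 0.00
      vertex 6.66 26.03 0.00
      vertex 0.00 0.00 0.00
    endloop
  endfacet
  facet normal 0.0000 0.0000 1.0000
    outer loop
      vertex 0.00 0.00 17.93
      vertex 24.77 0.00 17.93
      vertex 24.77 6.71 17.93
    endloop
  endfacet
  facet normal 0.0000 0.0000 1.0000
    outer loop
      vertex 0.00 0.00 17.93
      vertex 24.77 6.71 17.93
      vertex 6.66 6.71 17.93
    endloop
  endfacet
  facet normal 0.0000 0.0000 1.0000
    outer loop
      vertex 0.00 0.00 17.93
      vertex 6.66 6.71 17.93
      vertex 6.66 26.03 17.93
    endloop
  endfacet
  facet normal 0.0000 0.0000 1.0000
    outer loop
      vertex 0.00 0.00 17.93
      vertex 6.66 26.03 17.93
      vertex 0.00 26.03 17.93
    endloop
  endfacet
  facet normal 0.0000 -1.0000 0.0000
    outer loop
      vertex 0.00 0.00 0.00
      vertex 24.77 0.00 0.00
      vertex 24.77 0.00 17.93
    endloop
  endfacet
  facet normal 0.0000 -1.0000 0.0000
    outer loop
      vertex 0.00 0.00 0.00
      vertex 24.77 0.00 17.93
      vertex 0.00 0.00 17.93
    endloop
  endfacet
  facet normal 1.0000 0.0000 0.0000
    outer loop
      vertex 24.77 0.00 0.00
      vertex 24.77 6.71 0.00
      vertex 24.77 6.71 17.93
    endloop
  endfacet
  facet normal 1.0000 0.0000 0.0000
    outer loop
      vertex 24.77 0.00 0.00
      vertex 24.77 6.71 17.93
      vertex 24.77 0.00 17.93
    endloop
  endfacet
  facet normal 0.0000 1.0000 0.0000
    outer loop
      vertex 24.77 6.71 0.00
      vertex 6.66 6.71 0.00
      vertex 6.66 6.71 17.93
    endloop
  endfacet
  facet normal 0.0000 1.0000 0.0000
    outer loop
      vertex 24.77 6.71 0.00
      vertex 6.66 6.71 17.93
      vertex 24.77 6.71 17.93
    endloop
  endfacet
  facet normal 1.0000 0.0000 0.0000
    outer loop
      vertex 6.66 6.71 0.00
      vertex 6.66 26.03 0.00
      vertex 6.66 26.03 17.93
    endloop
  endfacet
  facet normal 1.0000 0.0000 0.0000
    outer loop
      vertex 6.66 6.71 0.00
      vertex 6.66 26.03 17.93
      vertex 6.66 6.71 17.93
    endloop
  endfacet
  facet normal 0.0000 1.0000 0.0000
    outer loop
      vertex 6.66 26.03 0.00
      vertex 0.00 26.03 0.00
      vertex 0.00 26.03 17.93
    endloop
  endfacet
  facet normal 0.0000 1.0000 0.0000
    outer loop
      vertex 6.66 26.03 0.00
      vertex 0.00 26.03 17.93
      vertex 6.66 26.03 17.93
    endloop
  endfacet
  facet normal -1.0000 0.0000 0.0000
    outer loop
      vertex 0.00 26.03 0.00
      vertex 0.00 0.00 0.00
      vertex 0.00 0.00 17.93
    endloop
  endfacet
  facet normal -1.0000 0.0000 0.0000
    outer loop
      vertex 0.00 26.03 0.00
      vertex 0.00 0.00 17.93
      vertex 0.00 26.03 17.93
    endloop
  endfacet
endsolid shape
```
; perimeter-only toolpath
G21 ; units = mm
G90 ; absolute positioning
G28 ; home
; layer 1
G0 Z5.98
G0 X0.00 Y0.00
G1 X24.77 Y0.00
G1 X24.77 Y6.71
G1 X6.66 Y6.71
G1 X6.66 Y26.03
G1 X0.00 Y26.03
G1 X0.00 Y0.00
; layer 2
G0 Z11.95
G0 X0.00 Y0.00
G1 X24.77 Y0.00
G1 X24.77 Y6.71
G1 X6.66 Y6.71
G1 X6.66 Y26.03
G1 X0.00 Y26.03
G1 X0.00 Y0.00
; layer 3
G0 Z17.93
G0 X0.00 Y0.00
G1 X24.77 Y0.00
G1 X24.77 Y6.71
G1 X6.66 Y6.71
G1 X6.66 Y26.03
G1 X0.00 Y26.03
G1 X0.00 Y0.00
M2 ; end

The solid is an L-shaped prism: outer 24.8 × 26 mm, arm thicknesses ≈ 6.71 mm (horizontal) and 6.66 mm (vertical), extruded 17.9 mm in z. Slicing at Δz = 5.98 mm — 3 equal slices spanning the solid's height, so layer i sits at z = i·h/3 — gives 3 non-empty perimeters. Each is a 6-segment closed polygon; G0 lifts to the layer z and rapids to the start vertex, then G1 traces the edges.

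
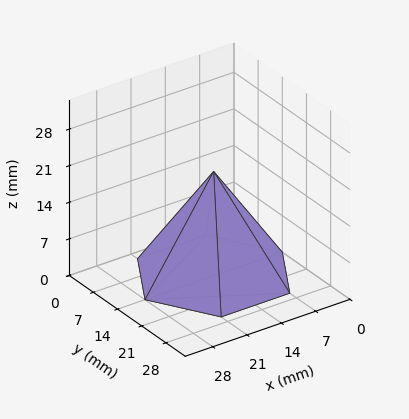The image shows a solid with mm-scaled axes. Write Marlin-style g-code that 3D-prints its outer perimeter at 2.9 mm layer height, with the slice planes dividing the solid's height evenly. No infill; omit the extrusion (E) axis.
Reading the render: the shape is a regular 6-sided pyramid, base circumscribed radius ≈ 14 mm, apex at z ≈ 20 mm (dimensions read to the nearest mm from the axis ticks). For the g-code, the solid's height is divided into equal slices at the stated Δz and each level perimeter traced with G1 moves after a G0 lift.

; perimeter-only toolpath
G21 ; units = mm
G90 ; absolute positioning
G28 ; home
; layer 1
G0 Z2.9
G0 X26.0 Y14.0
G1 X20.0 Y24.4
G1 X8.0 Y24.4
G1 X2.0 Y14.0
G1 X8.0 Y3.6
G1 X20.0 Y3.6
G1 X26.0 Y14.0
; layer 2
G0 Z5.7
G0 X24.0 Y14.0
G1 X19.0 Y22.6
G1 X9.0 Y22.6
G1 X4.0 Y14.0
G1 X9.0 Y5.4
G1 X19.0 Y5.4
G1 X24.0 Y14.0
; layer 3
G0 Z8.6
G0 X22.0 Y14.0
G1 X18.0 Y20.9
G1 X10.0 Y20.9
G1 X6.0 Y14.0
G1 X10.0 Y7.1
G1 X18.0 Y7.1
G1 X22.0 Y14.0
; layer 4
G0 Z11.4
G0 X20.0 Y14.0
G1 X17.0 Y19.2
G1 X11.0 Y19.2
G1 X8.0 Y14.0
G1 X11.0 Y8.8
G1 X17.0 Y8.8
G1 X20.0 Y14.0
; layer 5
G0 Z14.3
G0 X18.0 Y14.0
G1 X16.0 Y17.5
G1 X12.0 Y17.5
G1 X10.0 Y14.0
G1 X12.0 Y10.5
G1 X16.0 Y10.5
G1 X18.0 Y14.0
; layer 6
G0 Z17.1
G0 X16.0 Y14.0
G1 X15.0 Y15.7
G1 X13.0 Y15.7
G1 X12.0 Y14.0
G1 X13.0 Y12.3
G1 X15.0 Y12.3
G1 X16.0 Y14.0
M2 ; end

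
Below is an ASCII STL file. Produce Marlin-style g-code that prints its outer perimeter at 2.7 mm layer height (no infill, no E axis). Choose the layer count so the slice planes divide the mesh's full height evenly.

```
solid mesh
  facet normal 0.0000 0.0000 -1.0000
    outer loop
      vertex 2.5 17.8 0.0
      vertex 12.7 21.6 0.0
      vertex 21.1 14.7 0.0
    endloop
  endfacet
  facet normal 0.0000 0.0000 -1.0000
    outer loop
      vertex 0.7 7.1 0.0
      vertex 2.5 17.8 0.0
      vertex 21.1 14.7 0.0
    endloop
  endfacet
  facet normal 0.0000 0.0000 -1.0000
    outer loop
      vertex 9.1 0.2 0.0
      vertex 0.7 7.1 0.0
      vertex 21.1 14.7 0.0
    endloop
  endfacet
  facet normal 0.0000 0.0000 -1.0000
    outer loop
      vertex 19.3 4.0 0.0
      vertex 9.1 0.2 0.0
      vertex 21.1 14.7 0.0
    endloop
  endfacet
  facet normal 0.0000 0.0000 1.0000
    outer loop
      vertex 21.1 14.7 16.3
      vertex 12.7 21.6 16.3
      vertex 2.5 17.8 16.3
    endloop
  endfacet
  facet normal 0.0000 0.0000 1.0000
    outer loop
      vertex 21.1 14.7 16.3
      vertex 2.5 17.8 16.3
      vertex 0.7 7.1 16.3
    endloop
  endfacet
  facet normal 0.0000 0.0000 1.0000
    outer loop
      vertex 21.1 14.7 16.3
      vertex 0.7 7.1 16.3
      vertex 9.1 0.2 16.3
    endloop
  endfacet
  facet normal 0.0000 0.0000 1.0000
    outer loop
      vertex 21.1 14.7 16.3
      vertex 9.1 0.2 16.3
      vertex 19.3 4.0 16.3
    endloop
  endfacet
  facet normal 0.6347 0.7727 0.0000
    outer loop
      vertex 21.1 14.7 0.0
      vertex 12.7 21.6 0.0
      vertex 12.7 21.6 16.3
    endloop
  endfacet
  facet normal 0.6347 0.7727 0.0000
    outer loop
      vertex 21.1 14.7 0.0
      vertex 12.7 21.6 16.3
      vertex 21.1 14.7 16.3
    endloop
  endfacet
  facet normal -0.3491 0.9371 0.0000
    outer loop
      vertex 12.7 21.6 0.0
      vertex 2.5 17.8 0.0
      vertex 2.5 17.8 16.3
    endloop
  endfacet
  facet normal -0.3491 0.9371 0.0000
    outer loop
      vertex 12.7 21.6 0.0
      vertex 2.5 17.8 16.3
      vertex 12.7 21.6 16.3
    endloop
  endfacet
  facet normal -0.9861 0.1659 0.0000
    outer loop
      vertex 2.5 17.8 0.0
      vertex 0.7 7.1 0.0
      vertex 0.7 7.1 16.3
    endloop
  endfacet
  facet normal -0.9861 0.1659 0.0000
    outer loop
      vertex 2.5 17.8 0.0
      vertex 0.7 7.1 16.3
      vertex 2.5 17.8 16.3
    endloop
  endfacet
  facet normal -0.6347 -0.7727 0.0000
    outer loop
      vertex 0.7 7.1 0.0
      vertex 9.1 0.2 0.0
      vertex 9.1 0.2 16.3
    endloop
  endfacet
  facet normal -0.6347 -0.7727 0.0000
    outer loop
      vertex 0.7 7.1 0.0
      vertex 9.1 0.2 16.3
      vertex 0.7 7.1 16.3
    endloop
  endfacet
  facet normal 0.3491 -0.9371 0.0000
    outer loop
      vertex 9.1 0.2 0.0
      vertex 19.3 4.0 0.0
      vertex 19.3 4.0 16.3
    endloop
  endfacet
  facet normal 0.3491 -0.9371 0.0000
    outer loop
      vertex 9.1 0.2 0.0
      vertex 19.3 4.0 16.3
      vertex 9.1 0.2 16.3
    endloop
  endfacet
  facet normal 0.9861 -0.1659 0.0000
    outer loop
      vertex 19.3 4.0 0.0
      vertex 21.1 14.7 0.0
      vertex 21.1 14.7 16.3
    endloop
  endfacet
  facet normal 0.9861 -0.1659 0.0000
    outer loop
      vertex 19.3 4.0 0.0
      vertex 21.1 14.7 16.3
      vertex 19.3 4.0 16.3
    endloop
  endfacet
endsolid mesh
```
; perimeter-only toolpath
G21 ; units = mm
G90 ; absolute positioning
G28 ; home
; layer 1
G0 Z2.7
G0 X21.1 Y14.7
G1 X12.7 Y21.6
G1 X2.5 Y17.8
G1 X0.7 Y7.1
G1 X9.1 Y0.2
G1 X19.3 Y4.0
G1 X21.1 Y14.7
; layer 2
G0 Z5.4
G0 X21.1 Y14.7
G1 X12.7 Y21.6
G1 X2.5 Y17.8
G1 X0.7 Y7.1
G1 X9.1 Y0.2
G1 X19.3 Y4.0
G1 X21.1 Y14.7
; layer 3
G0 Z8.2
G0 X21.1 Y14.7
G1 X12.7 Y21.6
G1 X2.5 Y17.8
G1 X0.7 Y7.1
G1 X9.1 Y0.2
G1 X19.3 Y4.0
G1 X21.1 Y14.7
; layer 4
G0 Z10.9
G0 X21.1 Y14.7
G1 X12.7 Y21.6
G1 X2.5 Y17.8
G1 X0.7 Y7.1
G1 X9.1 Y0.2
G1 X19.3 Y4.0
G1 X21.1 Y14.7
; layer 5
G0 Z13.6
G0 X21.1 Y14.7
G1 X12.7 Y21.6
G1 X2.5 Y17.8
G1 X0.7 Y7.1
G1 X9.1 Y0.2
G1 X19.3 Y4.0
G1 X21.1 Y14.7
; layer 6
G0 Z16.3
G0 X21.1 Y14.7
G1 X12.7 Y21.6
G1 X2.5 Y17.8
G1 X0.7 Y7.1
G1 X9.1 Y0.2
G1 X19.3 Y4.0
G1 X21.1 Y14.7
M2 ; end

The solid is a regular 6-sided prism (a cylinder approximated with 6 flat sides), circumscribed radius ≈ 10.9 mm, height ≈ 16.3 mm. Slicing at Δz = 2.7 mm — 6 equal slices spanning the solid's height, so layer i sits at z = i·h/6 — gives 6 non-empty perimeters. Each is a 6-segment closed polygon; G0 lifts to the layer z and rapids to the start vertex, then G1 traces the edges.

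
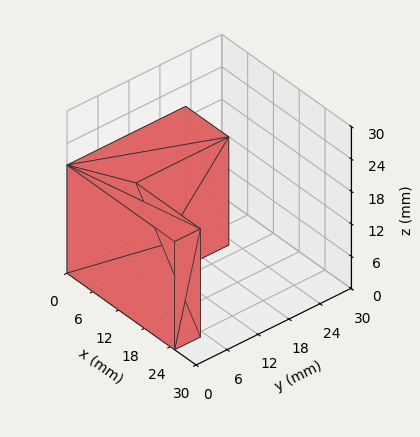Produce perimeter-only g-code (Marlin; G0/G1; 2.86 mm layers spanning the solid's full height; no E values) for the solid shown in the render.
Reading the render: the shape is an L-shaped prism: outer 25 × 23 mm, arm thicknesses ≈ 5 mm (horizontal) and 10 mm (vertical), extruded 20 mm in z (dimensions read to the nearest mm from the axis ticks). For the g-code, the solid's height is divided into equal slices at the stated Δz and each level perimeter traced with G1 moves after a G0 lift.

; perimeter-only toolpath
G21 ; units = mm
G90 ; absolute positioning
G28 ; home
; layer 1
G0 Z2.86
G0 X0.00 Y0.00
G1 X25.00 Y0.00
G1 X25.00 Y5.00
G1 X10.00 Y5.00
G1 X10.00 Y23.00
G1 X0.00 Y23.00
G1 X0.00 Y0.00
; layer 2
G0 Z5.71
G0 X0.00 Y0.00
G1 X25.00 Y0.00
G1 X25.00 Y5.00
G1 X10.00 Y5.00
G1 X10.00 Y23.00
G1 X0.00 Y23.00
G1 X0.00 Y0.00
; layer 3
G0 Z8.57
G0 X0.00 Y0.00
G1 X25.00 Y0.00
G1 X25.00 Y5.00
G1 X10.00 Y5.00
G1 X10.00 Y23.00
G1 X0.00 Y23.00
G1 X0.00 Y0.00
; layer 4
G0 Z11.43
G0 X0.00 Y0.00
G1 X25.00 Y0.00
G1 X25.00 Y5.00
G1 X10.00 Y5.00
G1 X10.00 Y23.00
G1 X0.00 Y23.00
G1 X0.00 Y0.00
; layer 5
G0 Z14.29
G0 X0.00 Y0.00
G1 X25.00 Y0.00
G1 X25.00 Y5.00
G1 X10.00 Y5.00
G1 X10.00 Y23.00
G1 X0.00 Y23.00
G1 X0.00 Y0.00
; layer 6
G0 Z17.14
G0 X0.00 Y0.00
G1 X25.00 Y0.00
G1 X25.00 Y5.00
G1 X10.00 Y5.00
G1 X10.00 Y23.00
G1 X0.00 Y23.00
G1 X0.00 Y0.00
; layer 7
G0 Z20.00
G0 X0.00 Y0.00
G1 X25.00 Y0.00
G1 X25.00 Y5.00
G1 X10.00 Y5.00
G1 X10.00 Y23.00
G1 X0.00 Y23.00
G1 X0.00 Y0.00
M2 ; end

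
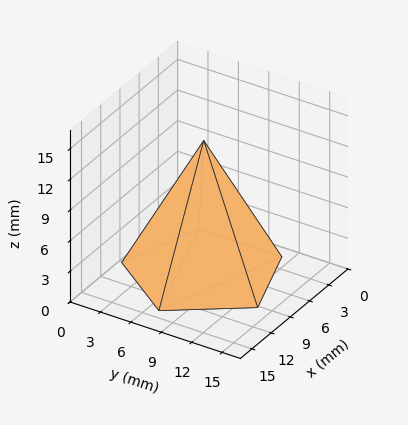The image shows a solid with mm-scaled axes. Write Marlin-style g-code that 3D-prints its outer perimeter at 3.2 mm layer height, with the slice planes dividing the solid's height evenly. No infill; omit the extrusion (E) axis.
Reading the render: the shape is a regular 5-sided pyramid, base circumscribed radius ≈ 7 mm, apex at z ≈ 13 mm (dimensions read to the nearest mm from the axis ticks). For the g-code, the solid's height is divided into equal slices at the stated Δz and each level perimeter traced with G1 moves after a G0 lift.

; perimeter-only toolpath
G21 ; units = mm
G90 ; absolute positioning
G28 ; home
; layer 1
G0 Z3.2
G0 X12.2 Y7.0
G1 X8.6 Y12.0
G1 X2.7 Y10.1
G1 X2.7 Y3.9
G1 X8.6 Y2.0
G1 X12.2 Y7.0
; layer 2
G0 Z6.5
G0 X10.5 Y7.0
G1 X8.1 Y10.3
G1 X4.2 Y9.1
G1 X4.2 Y5.0
G1 X8.1 Y3.6
G1 X10.5 Y7.0
; layer 3
G0 Z9.8
G0 X8.8 Y7.0
G1 X7.5 Y8.7
G1 X5.6 Y8.0
G1 X5.6 Y6.0
G1 X7.5 Y5.3
G1 X8.8 Y7.0
M2 ; end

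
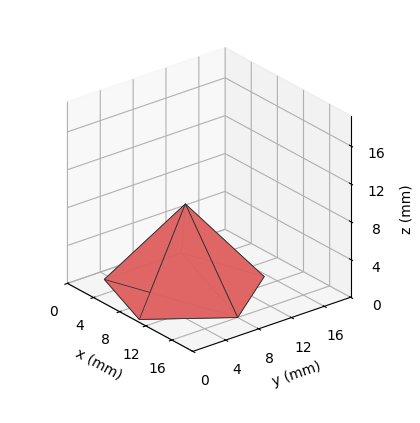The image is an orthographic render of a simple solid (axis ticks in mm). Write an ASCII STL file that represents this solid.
Reading the render: the shape is a regular 5-sided pyramid, base circumscribed radius ≈ 8 mm, apex at z ≈ 9 mm (dimensions read to the nearest mm from the axis ticks). For the STL, each face is triangulated and given an outward normal.

solid part
  facet normal 0.0000 0.0000 -1.0000
    outer loop
      vertex 1.5 12.7 0.0
      vertex 10.5 15.6 0.0
      vertex 16.0 8.0 0.0
    endloop
  endfacet
  facet normal 0.0000 0.0000 -1.0000
    outer loop
      vertex 1.5 3.3 0.0
      vertex 1.5 12.7 0.0
      vertex 16.0 8.0 0.0
    endloop
  endfacet
  facet normal 0.0000 0.0000 -1.0000
    outer loop
      vertex 10.5 0.4 0.0
      vertex 1.5 3.3 0.0
      vertex 16.0 8.0 0.0
    endloop
  endfacet
  facet normal 0.6574 0.4758 0.5844
    outer loop
      vertex 16.0 8.0 0.0
      vertex 10.5 15.6 0.0
      vertex 8.0 8.0 9.0
    endloop
  endfacet
  facet normal -0.2491 0.7730 0.5835
    outer loop
      vertex 10.5 15.6 0.0
      vertex 1.5 12.7 0.0
      vertex 8.0 8.0 9.0
    endloop
  endfacet
  facet normal -0.8107 0.0000 0.5855
    outer loop
      vertex 1.5 12.7 0.0
      vertex 1.5 3.3 0.0
      vertex 8.0 8.0 9.0
    endloop
  endfacet
  facet normal -0.2491 -0.7730 0.5835
    outer loop
      vertex 1.5 3.3 0.0
      vertex 10.5 0.4 0.0
      vertex 8.0 8.0 9.0
    endloop
  endfacet
  facet normal 0.6574 -0.4758 0.5844
    outer loop
      vertex 10.5 0.4 0.0
      vertex 16.0 8.0 0.0
      vertex 8.0 8.0 9.0
    endloop
  endfacet
endsolid part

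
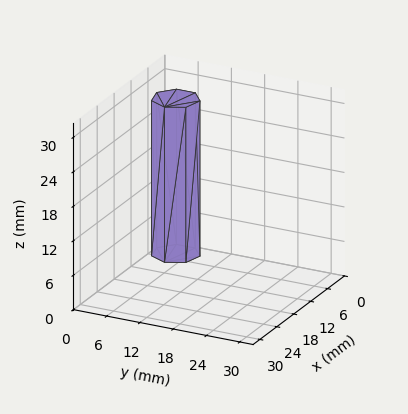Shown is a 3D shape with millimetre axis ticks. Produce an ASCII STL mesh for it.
Reading the render: the shape is a regular 7-sided prism (a cylinder approximated with 7 flat sides), circumscribed radius ≈ 4 mm, height ≈ 27 mm (dimensions read to the nearest mm from the axis ticks). For the STL, each face is triangulated and given an outward normal.

solid part
  facet normal 0.0000 0.0000 -1.0000
    outer loop
      vertex 3.1 7.9 0.0
      vertex 6.5 7.1 0.0
      vertex 8.0 4.0 0.0
    endloop
  endfacet
  facet normal 0.0000 0.0000 -1.0000
    outer loop
      vertex 0.4 5.7 0.0
      vertex 3.1 7.9 0.0
      vertex 8.0 4.0 0.0
    endloop
  endfacet
  facet normal 0.0000 0.0000 -1.0000
    outer loop
      vertex 0.4 2.3 0.0
      vertex 0.4 5.7 0.0
      vertex 8.0 4.0 0.0
    endloop
  endfacet
  facet normal 0.0000 0.0000 -1.0000
    outer loop
      vertex 3.1 0.1 0.0
      vertex 0.4 2.3 0.0
      vertex 8.0 4.0 0.0
    endloop
  endfacet
  facet normal 0.0000 0.0000 -1.0000
    outer loop
      vertex 6.5 0.9 0.0
      vertex 3.1 0.1 0.0
      vertex 8.0 4.0 0.0
    endloop
  endfacet
  facet normal 0.0000 0.0000 1.0000
    outer loop
      vertex 8.0 4.0 27.0
      vertex 6.5 7.1 27.0
      vertex 3.1 7.9 27.0
    endloop
  endfacet
  facet normal 0.0000 0.0000 1.0000
    outer loop
      vertex 8.0 4.0 27.0
      vertex 3.1 7.9 27.0
      vertex 0.4 5.7 27.0
    endloop
  endfacet
  facet normal 0.0000 0.0000 1.0000
    outer loop
      vertex 8.0 4.0 27.0
      vertex 0.4 5.7 27.0
      vertex 0.4 2.3 27.0
    endloop
  endfacet
  facet normal 0.0000 0.0000 1.0000
    outer loop
      vertex 8.0 4.0 27.0
      vertex 0.4 2.3 27.0
      vertex 3.1 0.1 27.0
    endloop
  endfacet
  facet normal 0.0000 0.0000 1.0000
    outer loop
      vertex 8.0 4.0 27.0
      vertex 3.1 0.1 27.0
      vertex 6.5 0.9 27.0
    endloop
  endfacet
  facet normal 0.9002 0.4356 0.0000
    outer loop
      vertex 8.0 4.0 0.0
      vertex 6.5 7.1 0.0
      vertex 6.5 7.1 27.0
    endloop
  endfacet
  facet normal 0.9002 0.4356 0.0000
    outer loop
      vertex 8.0 4.0 0.0
      vertex 6.5 7.1 27.0
      vertex 8.0 4.0 27.0
    endloop
  endfacet
  facet normal 0.2290 0.9734 0.0000
    outer loop
      vertex 6.5 7.1 0.0
      vertex 3.1 7.9 0.0
      vertex 3.1 7.9 27.0
    endloop
  endfacet
  facet normal 0.2290 0.9734 0.0000
    outer loop
      vertex 6.5 7.1 0.0
      vertex 3.1 7.9 27.0
      vertex 6.5 7.1 27.0
    endloop
  endfacet
  facet normal -0.6317 0.7752 0.0000
    outer loop
      vertex 3.1 7.9 0.0
      vertex 0.4 5.7 0.0
      vertex 0.4 5.7 27.0
    endloop
  endfacet
  facet normal -0.6317 0.7752 0.0000
    outer loop
      vertex 3.1 7.9 0.0
      vertex 0.4 5.7 27.0
      vertex 3.1 7.9 27.0
    endloop
  endfacet
  facet normal -1.0000 0.0000 0.0000
    outer loop
      vertex 0.4 5.7 0.0
      vertex 0.4 2.3 0.0
      vertex 0.4 2.3 27.0
    endloop
  endfacet
  facet normal -1.0000 0.0000 0.0000
    outer loop
      vertex 0.4 5.7 0.0
      vertex 0.4 2.3 27.0
      vertex 0.4 5.7 27.0
    endloop
  endfacet
  facet normal -0.6317 -0.7752 0.0000
    outer loop
      vertex 0.4 2.3 0.0
      vertex 3.1 0.1 0.0
      vertex 3.1 0.1 27.0
    endloop
  endfacet
  facet normal -0.6317 -0.7752 0.0000
    outer loop
      vertex 0.4 2.3 0.0
      vertex 3.1 0.1 27.0
      vertex 0.4 2.3 27.0
    endloop
  endfacet
  facet normal 0.2290 -0.9734 0.0000
    outer loop
      vertex 3.1 0.1 0.0
      vertex 6.5 0.9 0.0
      vertex 6.5 0.9 27.0
    endloop
  endfacet
  facet normal 0.2290 -0.9734 0.0000
    outer loop
      vertex 3.1 0.1 0.0
      vertex 6.5 0.9 27.0
      vertex 3.1 0.1 27.0
    endloop
  endfacet
  facet normal 0.9002 -0.4356 0.0000
    outer loop
      vertex 6.5 0.9 0.0
      vertex 8.0 4.0 0.0
      vertex 8.0 4.0 27.0
    endloop
  endfacet
  facet normal 0.9002 -0.4356 0.0000
    outer loop
      vertex 6.5 0.9 0.0
      vertex 8.0 4.0 27.0
      vertex 6.5 0.9 27.0
    endloop
  endfacet
endsolid part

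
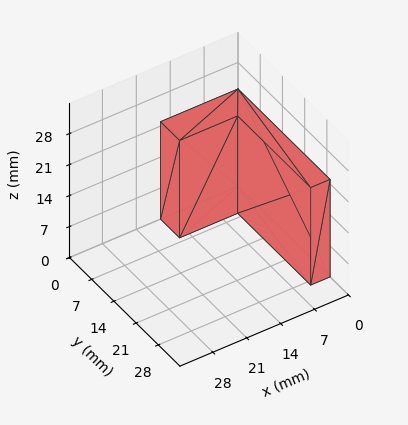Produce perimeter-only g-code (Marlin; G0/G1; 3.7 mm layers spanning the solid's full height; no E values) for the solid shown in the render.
Reading the render: the shape is an L-shaped prism: outer 16 × 29 mm, arm thicknesses ≈ 6 mm (horizontal) and 4 mm (vertical), extruded 22 mm in z (dimensions read to the nearest mm from the axis ticks). For the g-code, the solid's height is divided into equal slices at the stated Δz and each level perimeter traced with G1 moves after a G0 lift.

; perimeter-only toolpath
G21 ; units = mm
G90 ; absolute positioning
G28 ; home
; layer 1
G0 Z3.7
G0 X0.0 Y0.0
G1 X16.0 Y0.0
G1 X16.0 Y6.0
G1 X4.0 Y6.0
G1 X4.0 Y29.0
G1 X0.0 Y29.0
G1 X0.0 Y0.0
; layer 2
G0 Z7.3
G0 X0.0 Y0.0
G1 X16.0 Y0.0
G1 X16.0 Y6.0
G1 X4.0 Y6.0
G1 X4.0 Y29.0
G1 X0.0 Y29.0
G1 X0.0 Y0.0
; layer 3
G0 Z11.0
G0 X0.0 Y0.0
G1 X16.0 Y0.0
G1 X16.0 Y6.0
G1 X4.0 Y6.0
G1 X4.0 Y29.0
G1 X0.0 Y29.0
G1 X0.0 Y0.0
; layer 4
G0 Z14.7
G0 X0.0 Y0.0
G1 X16.0 Y0.0
G1 X16.0 Y6.0
G1 X4.0 Y6.0
G1 X4.0 Y29.0
G1 X0.0 Y29.0
G1 X0.0 Y0.0
; layer 5
G0 Z18.3
G0 X0.0 Y0.0
G1 X16.0 Y0.0
G1 X16.0 Y6.0
G1 X4.0 Y6.0
G1 X4.0 Y29.0
G1 X0.0 Y29.0
G1 X0.0 Y0.0
; layer 6
G0 Z22.0
G0 X0.0 Y0.0
G1 X16.0 Y0.0
G1 X16.0 Y6.0
G1 X4.0 Y6.0
G1 X4.0 Y29.0
G1 X0.0 Y29.0
G1 X0.0 Y0.0
M2 ; end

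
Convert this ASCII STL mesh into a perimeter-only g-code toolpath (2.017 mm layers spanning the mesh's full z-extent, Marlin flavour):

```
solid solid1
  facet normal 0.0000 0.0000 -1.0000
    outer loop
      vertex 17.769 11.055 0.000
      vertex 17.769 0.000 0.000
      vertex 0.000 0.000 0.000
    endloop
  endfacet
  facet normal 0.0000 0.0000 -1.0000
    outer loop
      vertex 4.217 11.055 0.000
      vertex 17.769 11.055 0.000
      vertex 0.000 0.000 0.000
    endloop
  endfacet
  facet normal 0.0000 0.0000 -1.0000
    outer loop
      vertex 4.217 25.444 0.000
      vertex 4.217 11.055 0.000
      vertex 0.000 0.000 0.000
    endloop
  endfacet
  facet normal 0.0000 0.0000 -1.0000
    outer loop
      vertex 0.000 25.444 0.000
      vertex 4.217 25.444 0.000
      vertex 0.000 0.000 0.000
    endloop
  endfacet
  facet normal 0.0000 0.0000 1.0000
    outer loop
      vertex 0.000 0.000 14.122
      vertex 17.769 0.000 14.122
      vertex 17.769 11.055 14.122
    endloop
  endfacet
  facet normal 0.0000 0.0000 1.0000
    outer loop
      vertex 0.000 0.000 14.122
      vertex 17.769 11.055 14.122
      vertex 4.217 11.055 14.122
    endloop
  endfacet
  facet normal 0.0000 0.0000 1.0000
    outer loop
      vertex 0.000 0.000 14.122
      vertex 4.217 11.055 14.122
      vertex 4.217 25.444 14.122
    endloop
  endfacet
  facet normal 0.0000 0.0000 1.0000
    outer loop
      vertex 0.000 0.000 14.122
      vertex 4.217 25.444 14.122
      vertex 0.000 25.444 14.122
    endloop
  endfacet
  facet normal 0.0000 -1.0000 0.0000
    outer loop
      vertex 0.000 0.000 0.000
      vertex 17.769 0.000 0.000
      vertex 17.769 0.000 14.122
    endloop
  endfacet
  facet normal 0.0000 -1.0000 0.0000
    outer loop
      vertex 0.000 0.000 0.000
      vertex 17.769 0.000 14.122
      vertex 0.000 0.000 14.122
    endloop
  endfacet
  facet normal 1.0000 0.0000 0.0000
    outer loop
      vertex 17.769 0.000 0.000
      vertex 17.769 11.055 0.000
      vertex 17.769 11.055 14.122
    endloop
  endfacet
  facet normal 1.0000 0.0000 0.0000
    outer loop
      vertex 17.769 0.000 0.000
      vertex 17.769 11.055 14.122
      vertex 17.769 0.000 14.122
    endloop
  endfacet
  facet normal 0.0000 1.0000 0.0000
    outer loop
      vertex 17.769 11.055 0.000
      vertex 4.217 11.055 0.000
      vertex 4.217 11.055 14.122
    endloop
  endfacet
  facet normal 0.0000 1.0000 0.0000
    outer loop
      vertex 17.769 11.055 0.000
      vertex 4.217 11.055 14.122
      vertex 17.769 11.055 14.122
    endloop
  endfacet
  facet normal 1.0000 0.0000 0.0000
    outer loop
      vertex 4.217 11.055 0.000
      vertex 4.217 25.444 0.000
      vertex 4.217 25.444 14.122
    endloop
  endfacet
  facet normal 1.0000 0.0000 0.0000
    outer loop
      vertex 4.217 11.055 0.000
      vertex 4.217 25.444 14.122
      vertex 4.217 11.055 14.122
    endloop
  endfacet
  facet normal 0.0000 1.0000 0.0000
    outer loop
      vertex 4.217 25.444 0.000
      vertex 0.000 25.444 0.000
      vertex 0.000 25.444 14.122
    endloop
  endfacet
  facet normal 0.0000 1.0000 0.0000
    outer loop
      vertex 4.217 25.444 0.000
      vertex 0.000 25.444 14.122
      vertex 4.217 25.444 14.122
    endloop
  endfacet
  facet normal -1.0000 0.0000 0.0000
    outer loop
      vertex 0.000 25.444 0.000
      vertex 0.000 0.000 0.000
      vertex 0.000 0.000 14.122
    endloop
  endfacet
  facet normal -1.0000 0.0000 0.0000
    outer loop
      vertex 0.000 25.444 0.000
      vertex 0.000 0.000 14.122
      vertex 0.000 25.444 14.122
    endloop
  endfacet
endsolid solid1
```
; perimeter-only toolpath
G21 ; units = mm
G90 ; absolute positioning
G28 ; home
; layer 1
G0 Z2.017
G0 X0.000 Y0.000
G1 X17.769 Y0.000
G1 X17.769 Y11.055
G1 X4.217 Y11.055
G1 X4.217 Y25.444
G1 X0.000 Y25.444
G1 X0.000 Y0.000
; layer 2
G0 Z4.035
G0 X0.000 Y0.000
G1 X17.769 Y0.000
G1 X17.769 Y11.055
G1 X4.217 Y11.055
G1 X4.217 Y25.444
G1 X0.000 Y25.444
G1 X0.000 Y0.000
; layer 3
G0 Z6.052
G0 X0.000 Y0.000
G1 X17.769 Y0.000
G1 X17.769 Y11.055
G1 X4.217 Y11.055
G1 X4.217 Y25.444
G1 X0.000 Y25.444
G1 X0.000 Y0.000
; layer 4
G0 Z8.070
G0 X0.000 Y0.000
G1 X17.769 Y0.000
G1 X17.769 Y11.055
G1 X4.217 Y11.055
G1 X4.217 Y25.444
G1 X0.000 Y25.444
G1 X0.000 Y0.000
; layer 5
G0 Z10.087
G0 X0.000 Y0.000
G1 X17.769 Y0.000
G1 X17.769 Y11.055
G1 X4.217 Y11.055
G1 X4.217 Y25.444
G1 X0.000 Y25.444
G1 X0.000 Y0.000
; layer 6
G0 Z12.105
G0 X0.000 Y0.000
G1 X17.769 Y0.000
G1 X17.769 Y11.055
G1 X4.217 Y11.055
G1 X4.217 Y25.444
G1 X0.000 Y25.444
G1 X0.000 Y0.000
; layer 7
G0 Z14.122
G0 X0.000 Y0.000
G1 X17.769 Y0.000
G1 X17.769 Y11.055
G1 X4.217 Y11.055
G1 X4.217 Y25.444
G1 X0.000 Y25.444
G1 X0.000 Y0.000
M2 ; end

The solid is an L-shaped prism: outer 17.8 × 25.4 mm, arm thicknesses ≈ 11.1 mm (horizontal) and 4.22 mm (vertical), extruded 14.1 mm in z. Slicing at Δz = 2.017 mm — 7 equal slices spanning the solid's height, so layer i sits at z = i·h/7 — gives 7 non-empty perimeters. Each is a 6-segment closed polygon; G0 lifts to the layer z and rapids to the start vertex, then G1 traces the edges.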